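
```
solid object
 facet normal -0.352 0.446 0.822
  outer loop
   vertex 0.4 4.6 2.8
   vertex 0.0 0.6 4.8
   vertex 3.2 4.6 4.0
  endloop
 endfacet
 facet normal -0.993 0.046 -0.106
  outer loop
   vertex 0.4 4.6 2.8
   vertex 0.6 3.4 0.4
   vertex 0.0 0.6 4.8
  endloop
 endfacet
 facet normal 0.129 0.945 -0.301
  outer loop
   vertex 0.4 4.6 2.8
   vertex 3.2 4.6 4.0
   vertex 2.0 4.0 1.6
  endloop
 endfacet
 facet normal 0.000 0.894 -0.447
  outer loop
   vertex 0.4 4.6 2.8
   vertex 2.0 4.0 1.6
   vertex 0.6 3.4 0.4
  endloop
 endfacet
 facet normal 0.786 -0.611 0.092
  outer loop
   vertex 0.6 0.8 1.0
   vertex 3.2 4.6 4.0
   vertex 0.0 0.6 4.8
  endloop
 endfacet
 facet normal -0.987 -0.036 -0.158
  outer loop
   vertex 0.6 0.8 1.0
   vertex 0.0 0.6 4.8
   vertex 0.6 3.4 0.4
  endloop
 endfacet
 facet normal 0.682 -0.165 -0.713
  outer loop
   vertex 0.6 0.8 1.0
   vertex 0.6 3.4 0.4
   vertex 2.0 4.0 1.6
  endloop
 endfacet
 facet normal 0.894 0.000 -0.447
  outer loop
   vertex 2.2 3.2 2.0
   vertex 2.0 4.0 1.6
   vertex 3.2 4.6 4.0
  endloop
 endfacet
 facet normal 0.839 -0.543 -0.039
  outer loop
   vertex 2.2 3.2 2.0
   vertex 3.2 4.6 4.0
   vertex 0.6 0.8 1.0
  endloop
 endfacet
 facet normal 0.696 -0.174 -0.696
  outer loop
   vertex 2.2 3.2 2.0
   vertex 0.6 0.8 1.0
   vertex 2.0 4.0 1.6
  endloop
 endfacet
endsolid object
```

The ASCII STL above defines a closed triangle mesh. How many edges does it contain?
15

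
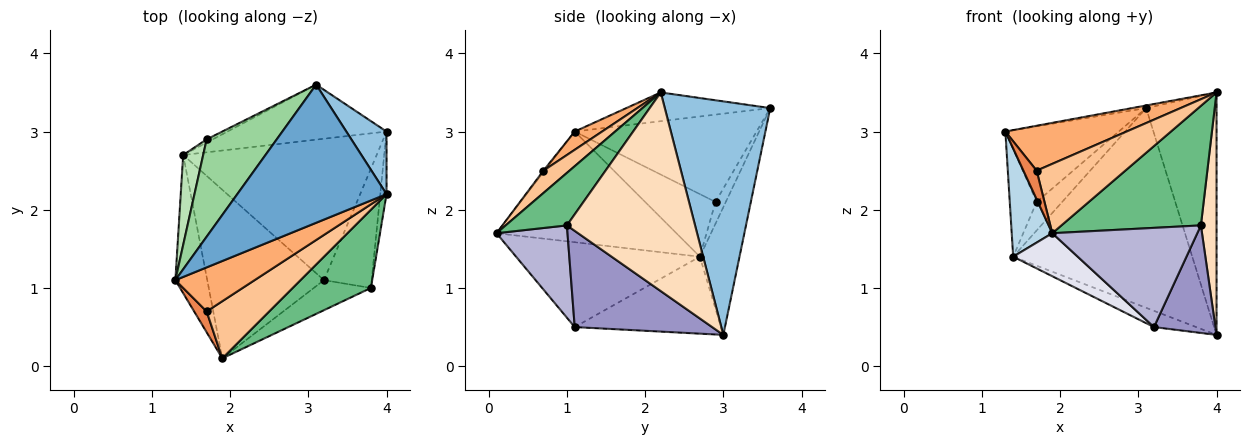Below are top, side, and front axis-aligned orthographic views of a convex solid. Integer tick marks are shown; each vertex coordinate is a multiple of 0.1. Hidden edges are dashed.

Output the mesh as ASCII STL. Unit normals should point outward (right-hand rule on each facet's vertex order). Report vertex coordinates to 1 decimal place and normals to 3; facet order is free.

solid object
 facet normal -0.189 0.019 0.982
  outer loop
   vertex 3.1 3.6 3.3
   vertex 1.3 1.1 3.0
   vertex 4.0 2.2 3.5
  endloop
 endfacet
 facet normal 0.823 0.550 0.142
  outer loop
   vertex 3.1 3.6 3.3
   vertex 4.0 2.2 3.5
   vertex 4.0 3.0 0.4
  endloop
 endfacet
 facet normal -0.939 -0.212 -0.271
  outer loop
   vertex 1.4 2.7 1.4
   vertex 1.9 0.1 1.7
   vertex 1.3 1.1 3.0
  endloop
 endfacet
 facet normal -0.209 0.943 -0.260
  outer loop
   vertex 1.4 2.7 1.4
   vertex 3.1 3.6 3.3
   vertex 4.0 3.0 0.4
  endloop
 endfacet
 facet normal -0.073 -0.807 0.587
  outer loop
   vertex 1.7 0.7 2.5
   vertex 1.3 1.1 3.0
   vertex 1.9 0.1 1.7
  endloop
 endfacet
 facet normal 0.159 -0.705 0.691
  outer loop
   vertex 1.7 0.7 2.5
   vertex 4.0 2.2 3.5
   vertex 1.3 1.1 3.0
  endloop
 endfacet
 facet normal 0.221 -0.753 0.620
  outer loop
   vertex 1.7 0.7 2.5
   vertex 1.9 0.1 1.7
   vertex 4.0 2.2 3.5
  endloop
 endfacet
 facet normal 0.992 -0.121 -0.031
  outer loop
   vertex 3.8 1.0 1.8
   vertex 4.0 3.0 0.4
   vertex 4.0 2.2 3.5
  endloop
 endfacet
 facet normal 0.345 -0.785 0.514
  outer loop
   vertex 3.8 1.0 1.8
   vertex 4.0 2.2 3.5
   vertex 1.9 0.1 1.7
  endloop
 endfacet
 facet normal -0.701 0.437 0.563
  outer loop
   vertex 1.7 2.9 2.1
   vertex 1.3 1.1 3.0
   vertex 3.1 3.6 3.3
  endloop
 endfacet
 facet normal -0.895 0.342 0.286
  outer loop
   vertex 1.7 2.9 2.1
   vertex 1.4 2.7 1.4
   vertex 1.3 1.1 3.0
  endloop
 endfacet
 facet normal -0.372 0.922 -0.104
  outer loop
   vertex 1.7 2.9 2.1
   vertex 3.1 3.6 3.3
   vertex 1.4 2.7 1.4
  endloop
 endfacet
 facet normal 0.832 -0.372 -0.412
  outer loop
   vertex 3.2 1.1 0.5
   vertex 4.0 3.0 0.4
   vertex 3.8 1.0 1.8
  endloop
 endfacet
 facet normal 0.424 -0.867 -0.263
  outer loop
   vertex 3.2 1.1 0.5
   vertex 3.8 1.0 1.8
   vertex 1.9 0.1 1.7
  endloop
 endfacet
 facet normal -0.368 0.106 -0.924
  outer loop
   vertex 3.2 1.1 0.5
   vertex 1.4 2.7 1.4
   vertex 4.0 3.0 0.4
  endloop
 endfacet
 facet normal -0.576 -0.202 -0.792
  outer loop
   vertex 3.2 1.1 0.5
   vertex 1.9 0.1 1.7
   vertex 1.4 2.7 1.4
  endloop
 endfacet
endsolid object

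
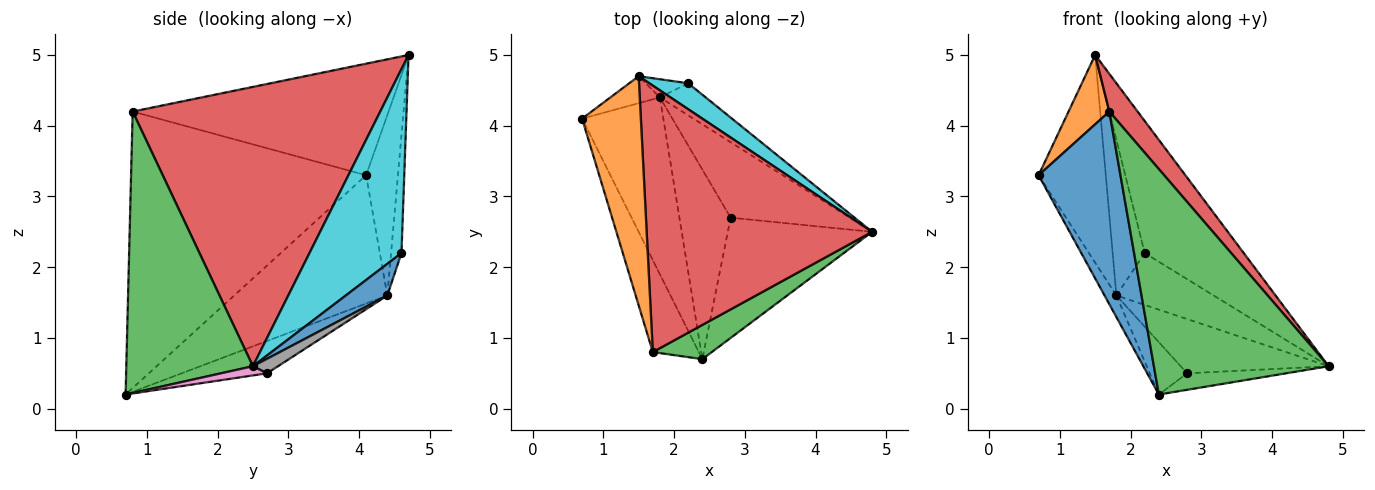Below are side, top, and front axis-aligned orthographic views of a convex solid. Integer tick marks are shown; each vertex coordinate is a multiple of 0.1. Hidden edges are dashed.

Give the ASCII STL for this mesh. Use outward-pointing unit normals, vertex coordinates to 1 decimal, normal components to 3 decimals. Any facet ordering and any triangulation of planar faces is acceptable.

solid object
 facet normal -0.933 -0.325 -0.155
  outer loop
   vertex 1.7 0.8 4.2
   vertex 0.7 4.1 3.3
   vertex 2.4 0.7 0.2
  endloop
 endfacet
 facet normal -0.876 -0.140 0.462
  outer loop
   vertex 1.7 0.8 4.2
   vertex 1.5 4.7 5.0
   vertex 0.7 4.1 3.3
  endloop
 endfacet
 facet normal 0.582 -0.804 0.122
  outer loop
   vertex 1.7 0.8 4.2
   vertex 2.4 0.7 0.2
   vertex 4.8 2.5 0.6
  endloop
 endfacet
 facet normal 0.775 -0.089 0.626
  outer loop
   vertex 1.7 0.8 4.2
   vertex 4.8 2.5 0.6
   vertex 1.5 4.7 5.0
  endloop
 endfacet
 facet normal -0.843 0.065 -0.534
  outer loop
   vertex 1.8 4.4 1.6
   vertex 2.4 0.7 0.2
   vertex 0.7 4.1 3.3
  endloop
 endfacet
 facet normal -0.425 0.898 -0.117
  outer loop
   vertex 1.8 4.4 1.6
   vertex 0.7 4.1 3.3
   vertex 1.5 4.7 5.0
  endloop
 endfacet
 facet normal 0.063 0.136 -0.989
  outer loop
   vertex 2.8 2.7 0.5
   vertex 4.8 2.5 0.6
   vertex 2.4 0.7 0.2
  endloop
 endfacet
 facet normal 0.098 0.581 -0.808
  outer loop
   vertex 2.8 2.7 0.5
   vertex 1.8 4.4 1.6
   vertex 4.8 2.5 0.6
  endloop
 endfacet
 facet normal -0.519 0.227 -0.824
  outer loop
   vertex 2.8 2.7 0.5
   vertex 2.4 0.7 0.2
   vertex 1.8 4.4 1.6
  endloop
 endfacet
 facet normal 0.674 0.725 0.142
  outer loop
   vertex 2.2 4.6 2.2
   vertex 1.5 4.7 5.0
   vertex 4.8 2.5 0.6
  endloop
 endfacet
 facet normal 0.342 0.799 -0.494
  outer loop
   vertex 2.2 4.6 2.2
   vertex 4.8 2.5 0.6
   vertex 1.8 4.4 1.6
  endloop
 endfacet
 facet normal -0.307 0.945 -0.110
  outer loop
   vertex 2.2 4.6 2.2
   vertex 1.8 4.4 1.6
   vertex 1.5 4.7 5.0
  endloop
 endfacet
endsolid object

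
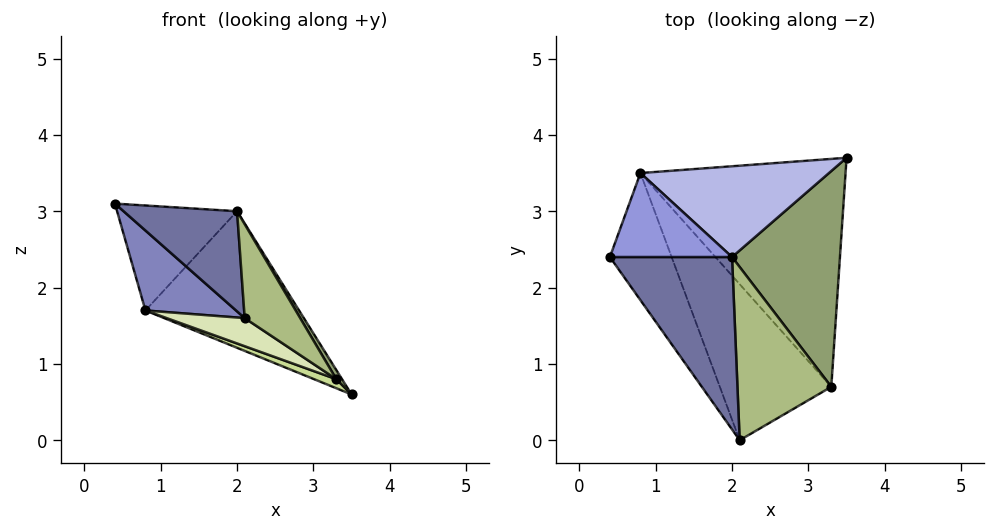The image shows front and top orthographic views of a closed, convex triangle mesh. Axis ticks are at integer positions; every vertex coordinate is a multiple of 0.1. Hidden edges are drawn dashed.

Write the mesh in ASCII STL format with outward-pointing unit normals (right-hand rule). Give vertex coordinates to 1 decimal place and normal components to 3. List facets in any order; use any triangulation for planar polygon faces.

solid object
 facet normal 0.054 -0.501 0.863
  outer loop
   vertex 2.0 2.4 3.0
   vertex 0.4 2.4 3.1
   vertex 2.1 0.0 1.6
  endloop
 endfacet
 facet normal -0.832 -0.296 -0.470
  outer loop
   vertex 0.8 3.5 1.7
   vertex 2.1 0.0 1.6
   vertex 0.4 2.4 3.1
  endloop
 endfacet
 facet normal 0.039 0.780 0.624
  outer loop
   vertex 0.8 3.5 1.7
   vertex 0.4 2.4 3.1
   vertex 2.0 2.4 3.0
  endloop
 endfacet
 facet normal 0.162 0.822 0.546
  outer loop
   vertex 0.8 3.5 1.7
   vertex 2.0 2.4 3.0
   vertex 3.5 3.7 0.6
  endloop
 endfacet
 facet normal 0.853 -0.022 0.521
  outer loop
   vertex 3.3 0.7 0.8
   vertex 3.5 3.7 0.6
   vertex 2.0 2.4 3.0
  endloop
 endfacet
 facet normal 0.654 -0.361 0.665
  outer loop
   vertex 3.3 0.7 0.8
   vertex 2.0 2.4 3.0
   vertex 2.1 0.0 1.6
  endloop
 endfacet
 facet normal -0.375 -0.037 -0.926
  outer loop
   vertex 3.3 0.7 0.8
   vertex 0.8 3.5 1.7
   vertex 3.5 3.7 0.6
  endloop
 endfacet
 facet normal -0.484 -0.155 -0.861
  outer loop
   vertex 3.3 0.7 0.8
   vertex 2.1 0.0 1.6
   vertex 0.8 3.5 1.7
  endloop
 endfacet
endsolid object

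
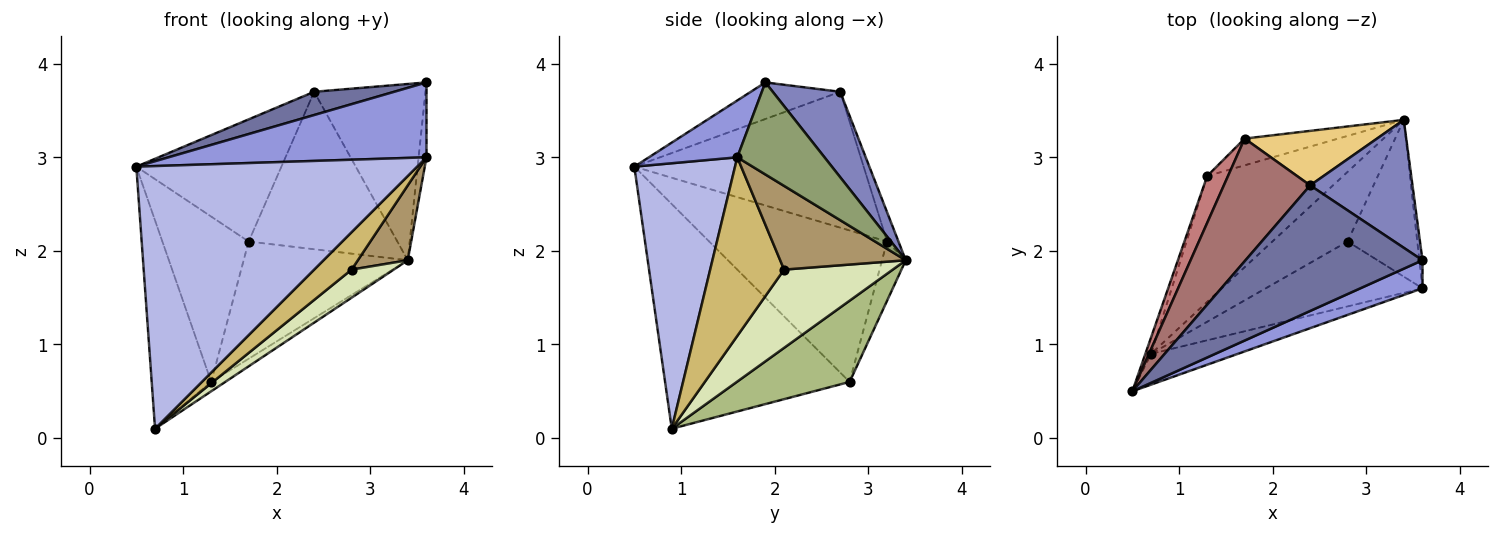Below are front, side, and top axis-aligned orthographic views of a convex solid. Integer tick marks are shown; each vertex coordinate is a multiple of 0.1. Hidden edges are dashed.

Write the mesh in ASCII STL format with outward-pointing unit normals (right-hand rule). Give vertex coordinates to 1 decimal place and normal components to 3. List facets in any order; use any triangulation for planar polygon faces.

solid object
 facet normal -0.199 -0.178 0.964
  outer loop
   vertex 2.4 2.7 3.7
   vertex 0.5 0.5 2.9
   vertex 3.6 1.9 3.8
  endloop
 endfacet
 facet normal 0.440 0.727 0.527
  outer loop
   vertex 2.4 2.7 3.7
   vertex 3.6 1.9 3.8
   vertex 3.4 3.4 1.9
  endloop
 endfacet
 facet normal 0.306 -0.892 0.334
  outer loop
   vertex 3.6 1.6 3.0
   vertex 3.6 1.9 3.8
   vertex 0.5 0.5 2.9
  endloop
 endfacet
 facet normal 0.336 -0.936 -0.110
  outer loop
   vertex 3.6 1.6 3.0
   vertex 0.5 0.5 2.9
   vertex 0.7 0.9 0.1
  endloop
 endfacet
 facet normal 0.995 0.090 -0.034
  outer loop
   vertex 3.6 1.6 3.0
   vertex 3.4 3.4 1.9
   vertex 3.6 1.9 3.8
  endloop
 endfacet
 facet normal 0.512 0.064 -0.857
  outer loop
   vertex 1.3 2.8 0.6
   vertex 3.4 3.4 1.9
   vertex 0.7 0.9 0.1
  endloop
 endfacet
 facet normal -0.951 0.307 -0.024
  outer loop
   vertex 1.3 2.8 0.6
   vertex 0.7 0.9 0.1
   vertex 0.5 0.5 2.9
  endloop
 endfacet
 facet normal 0.694 -0.269 -0.668
  outer loop
   vertex 2.8 2.1 1.8
   vertex 0.7 0.9 0.1
   vertex 3.4 3.4 1.9
  endloop
 endfacet
 facet normal 0.735 -0.292 -0.612
  outer loop
   vertex 2.8 2.1 1.8
   vertex 3.4 3.4 1.9
   vertex 3.6 1.6 3.0
  endloop
 endfacet
 facet normal 0.702 -0.356 -0.617
  outer loop
   vertex 2.8 2.1 1.8
   vertex 3.6 1.6 3.0
   vertex 0.7 0.9 0.1
  endloop
 endfacet
 facet normal -0.072 0.942 0.326
  outer loop
   vertex 1.7 3.2 2.1
   vertex 2.4 2.7 3.7
   vertex 3.4 3.4 1.9
  endloop
 endfacet
 facet normal -0.139 0.965 -0.220
  outer loop
   vertex 1.7 3.2 2.1
   vertex 3.4 3.4 1.9
   vertex 1.3 2.8 0.6
  endloop
 endfacet
 facet normal -0.745 0.471 0.473
  outer loop
   vertex 1.7 3.2 2.1
   vertex 0.5 0.5 2.9
   vertex 2.4 2.7 3.7
  endloop
 endfacet
 facet normal -0.893 0.433 0.123
  outer loop
   vertex 1.7 3.2 2.1
   vertex 1.3 2.8 0.6
   vertex 0.5 0.5 2.9
  endloop
 endfacet
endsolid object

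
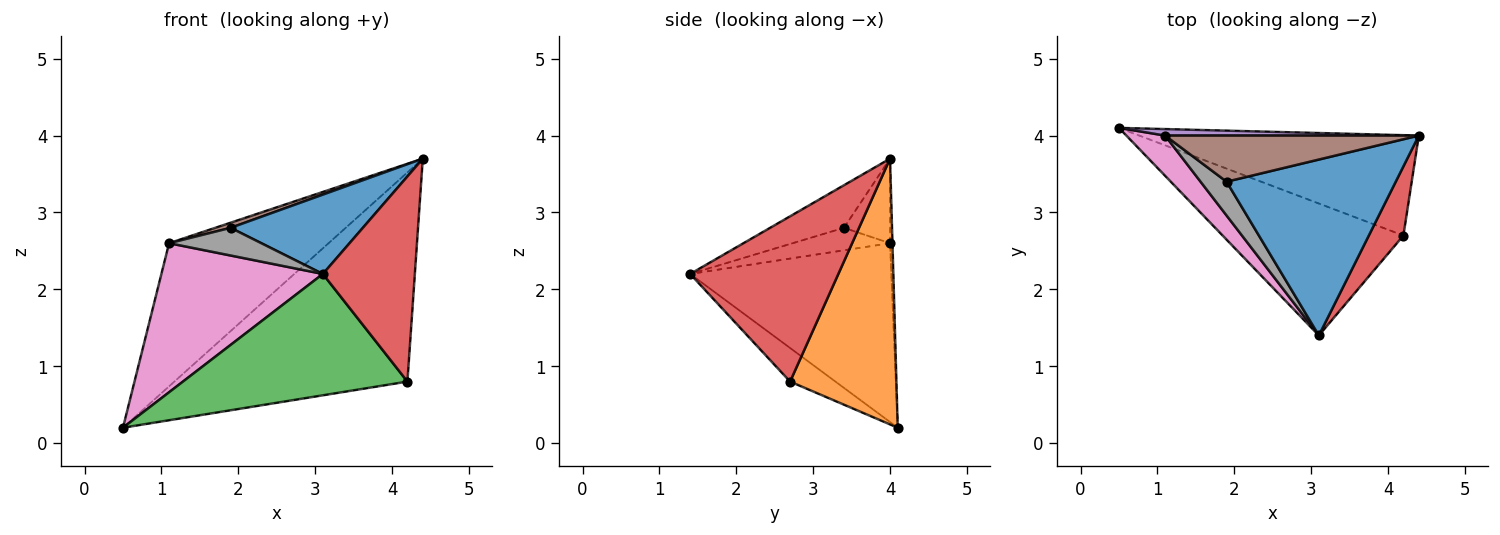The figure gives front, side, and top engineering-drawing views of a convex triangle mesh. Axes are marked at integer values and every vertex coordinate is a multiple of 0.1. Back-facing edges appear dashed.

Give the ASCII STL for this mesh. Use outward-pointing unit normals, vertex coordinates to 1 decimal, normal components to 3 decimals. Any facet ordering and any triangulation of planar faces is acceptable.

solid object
 facet normal -0.224 -0.401 0.888
  outer loop
   vertex 1.9 3.4 2.8
   vertex 3.1 1.4 2.2
   vertex 4.4 4.0 3.7
  endloop
 endfacet
 facet normal 0.380 0.834 -0.400
  outer loop
   vertex 4.2 2.7 0.8
   vertex 0.5 4.1 0.2
   vertex 4.4 4.0 3.7
  endloop
 endfacet
 facet normal -0.136 -0.671 -0.729
  outer loop
   vertex 4.2 2.7 0.8
   vertex 3.1 1.4 2.2
   vertex 0.5 4.1 0.2
  endloop
 endfacet
 facet normal 0.836 -0.519 0.175
  outer loop
   vertex 4.2 2.7 0.8
   vertex 4.4 4.0 3.7
   vertex 3.1 1.4 2.2
  endloop
 endfacet
 facet normal -0.015 0.999 0.045
  outer loop
   vertex 1.1 4.0 2.6
   vertex 4.4 4.0 3.7
   vertex 0.5 4.1 0.2
  endloop
 endfacet
 facet normal -0.314 -0.105 0.943
  outer loop
   vertex 1.1 4.0 2.6
   vertex 1.9 3.4 2.8
   vertex 4.4 4.0 3.7
  endloop
 endfacet
 facet normal -0.769 -0.617 0.167
  outer loop
   vertex 1.1 4.0 2.6
   vertex 0.5 4.1 0.2
   vertex 3.1 1.4 2.2
  endloop
 endfacet
 facet normal -0.556 -0.526 0.643
  outer loop
   vertex 1.1 4.0 2.6
   vertex 3.1 1.4 2.2
   vertex 1.9 3.4 2.8
  endloop
 endfacet
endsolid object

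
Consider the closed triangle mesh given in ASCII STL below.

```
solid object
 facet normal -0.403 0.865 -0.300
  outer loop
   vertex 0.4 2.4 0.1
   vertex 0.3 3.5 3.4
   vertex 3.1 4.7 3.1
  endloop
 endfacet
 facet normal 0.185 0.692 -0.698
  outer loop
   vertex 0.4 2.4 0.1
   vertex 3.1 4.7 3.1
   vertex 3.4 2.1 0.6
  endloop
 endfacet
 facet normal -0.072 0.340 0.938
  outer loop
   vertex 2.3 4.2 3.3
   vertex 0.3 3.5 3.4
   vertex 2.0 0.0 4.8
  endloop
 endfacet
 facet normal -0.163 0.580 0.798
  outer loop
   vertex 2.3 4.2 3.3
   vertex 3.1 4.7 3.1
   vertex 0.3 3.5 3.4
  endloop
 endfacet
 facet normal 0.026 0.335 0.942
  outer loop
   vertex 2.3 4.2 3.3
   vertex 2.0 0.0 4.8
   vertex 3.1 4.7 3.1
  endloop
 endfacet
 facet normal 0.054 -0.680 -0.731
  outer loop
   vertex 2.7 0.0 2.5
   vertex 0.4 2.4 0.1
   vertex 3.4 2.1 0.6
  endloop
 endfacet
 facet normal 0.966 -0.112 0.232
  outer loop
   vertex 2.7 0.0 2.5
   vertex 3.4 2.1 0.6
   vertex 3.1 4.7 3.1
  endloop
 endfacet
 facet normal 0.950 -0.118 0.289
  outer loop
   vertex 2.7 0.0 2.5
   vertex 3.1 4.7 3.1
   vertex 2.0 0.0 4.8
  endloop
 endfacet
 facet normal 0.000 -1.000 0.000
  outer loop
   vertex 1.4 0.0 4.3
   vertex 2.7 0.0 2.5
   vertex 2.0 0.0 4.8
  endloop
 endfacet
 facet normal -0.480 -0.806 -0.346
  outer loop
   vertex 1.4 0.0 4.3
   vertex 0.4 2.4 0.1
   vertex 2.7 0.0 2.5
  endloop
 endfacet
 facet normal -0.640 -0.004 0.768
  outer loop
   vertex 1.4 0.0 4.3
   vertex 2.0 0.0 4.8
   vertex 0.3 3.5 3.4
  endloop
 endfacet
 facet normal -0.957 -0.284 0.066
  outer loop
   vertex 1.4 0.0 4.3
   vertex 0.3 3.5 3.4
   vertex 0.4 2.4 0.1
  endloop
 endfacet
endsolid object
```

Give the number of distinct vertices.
8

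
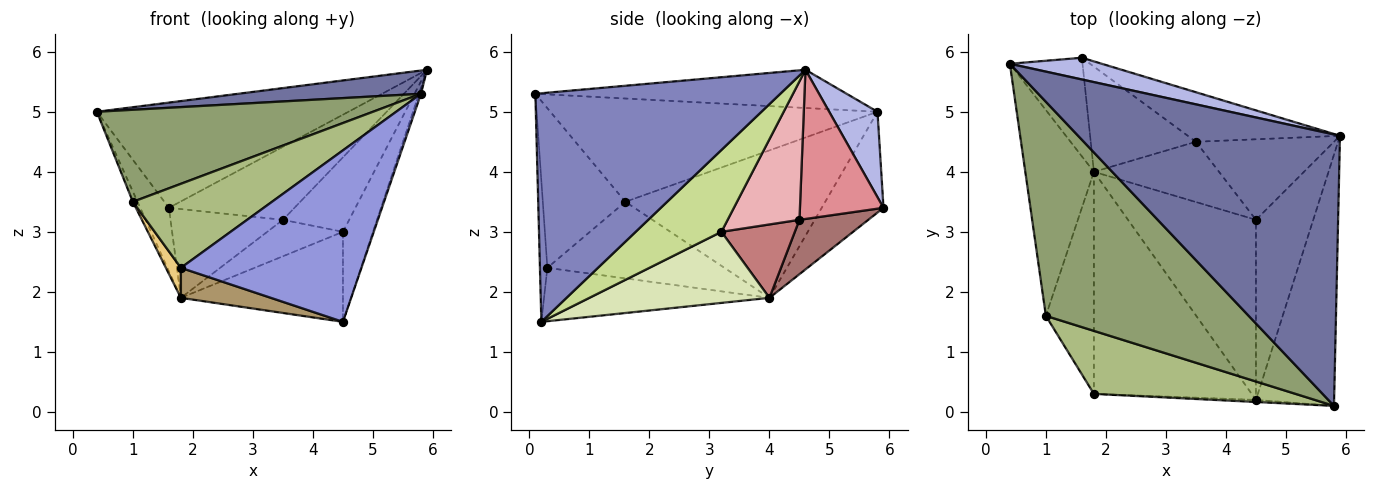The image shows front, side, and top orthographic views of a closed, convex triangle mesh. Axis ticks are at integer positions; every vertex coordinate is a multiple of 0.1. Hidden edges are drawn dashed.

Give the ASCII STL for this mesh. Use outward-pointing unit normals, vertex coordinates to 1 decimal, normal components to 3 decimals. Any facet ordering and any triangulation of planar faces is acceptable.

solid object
 facet normal -0.144 -0.084 0.986
  outer loop
   vertex 5.8 0.1 5.3
   vertex 5.9 4.6 5.7
   vertex 0.4 5.8 5.0
  endloop
 endfacet
 facet normal 0.946 0.008 -0.323
  outer loop
   vertex 5.8 0.1 5.3
   vertex 4.5 0.2 1.5
   vertex 5.9 4.6 5.7
  endloop
 endfacet
 facet normal -0.041 -0.999 -0.012
  outer loop
   vertex 1.8 0.3 2.4
   vertex 4.5 0.2 1.5
   vertex 5.8 0.1 5.3
  endloop
 endfacet
 facet normal 0.185 0.962 0.199
  outer loop
   vertex 1.6 5.9 3.4
   vertex 0.4 5.8 5.0
   vertex 5.9 4.6 5.7
  endloop
 endfacet
 facet normal -0.424 -0.358 0.832
  outer loop
   vertex 1.0 1.6 3.5
   vertex 5.8 0.1 5.3
   vertex 0.4 5.8 5.0
  endloop
 endfacet
 facet normal -0.429 -0.723 0.542
  outer loop
   vertex 1.0 1.6 3.5
   vertex 1.8 0.3 2.4
   vertex 5.8 0.1 5.3
  endloop
 endfacet
 facet normal 0.787 0.276 -0.551
  outer loop
   vertex 4.5 3.2 3.0
   vertex 5.9 4.6 5.7
   vertex 4.5 0.2 1.5
  endloop
 endfacet
 facet normal 0.445 0.400 -0.801
  outer loop
   vertex 1.8 4.0 1.9
   vertex 4.5 3.2 3.0
   vertex 4.5 0.2 1.5
  endloop
 endfacet
 facet normal -0.318 -0.127 -0.940
  outer loop
   vertex 1.8 4.0 1.9
   vertex 4.5 0.2 1.5
   vertex 1.8 0.3 2.4
  endloop
 endfacet
 facet normal -0.759 0.352 -0.547
  outer loop
   vertex 1.8 4.0 1.9
   vertex 0.4 5.8 5.0
   vertex 1.6 5.9 3.4
  endloop
 endfacet
 facet normal -0.845 -0.072 -0.530
  outer loop
   vertex 1.8 4.0 1.9
   vertex 1.8 0.3 2.4
   vertex 1.0 1.6 3.5
  endloop
 endfacet
 facet normal -0.907 0.021 -0.422
  outer loop
   vertex 1.8 4.0 1.9
   vertex 1.0 1.6 3.5
   vertex 0.4 5.8 5.0
  endloop
 endfacet
 facet normal 0.367 0.600 -0.711
  outer loop
   vertex 3.5 4.5 3.2
   vertex 1.8 4.0 1.9
   vertex 1.6 5.9 3.4
  endloop
 endfacet
 facet normal 0.449 0.463 -0.765
  outer loop
   vertex 3.5 4.5 3.2
   vertex 4.5 3.2 3.0
   vertex 1.8 4.0 1.9
  endloop
 endfacet
 facet normal 0.482 0.725 -0.492
  outer loop
   vertex 3.5 4.5 3.2
   vertex 1.6 5.9 3.4
   vertex 5.9 4.6 5.7
  endloop
 endfacet
 facet normal 0.593 0.547 -0.591
  outer loop
   vertex 3.5 4.5 3.2
   vertex 5.9 4.6 5.7
   vertex 4.5 3.2 3.0
  endloop
 endfacet
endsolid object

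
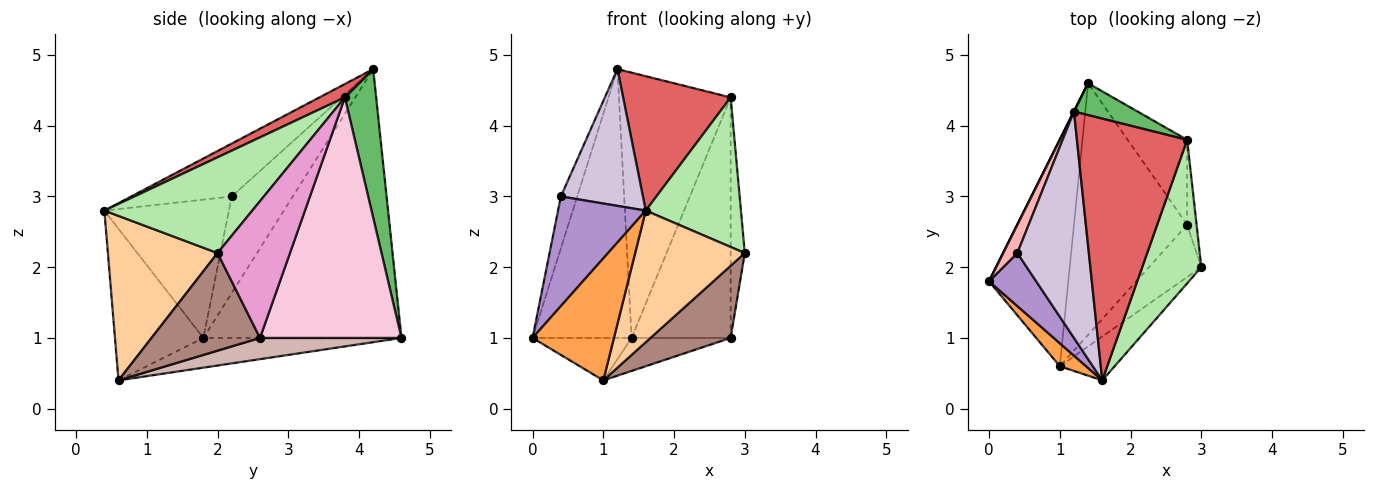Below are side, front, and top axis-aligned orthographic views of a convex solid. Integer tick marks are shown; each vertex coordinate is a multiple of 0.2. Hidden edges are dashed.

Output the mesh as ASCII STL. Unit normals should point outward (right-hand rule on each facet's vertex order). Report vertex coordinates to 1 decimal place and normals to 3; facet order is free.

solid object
 facet normal -0.894 0.447 0.000
  outer loop
   vertex 1.2 4.2 4.8
   vertex 1.4 4.6 1.0
   vertex 0.0 1.8 1.0
  endloop
 endfacet
 facet normal -0.346 0.173 -0.922
  outer loop
   vertex 1.0 0.6 0.4
   vertex 0.0 1.8 1.0
   vertex 1.4 4.6 1.0
  endloop
 endfacet
 facet normal -0.730 -0.672 0.127
  outer loop
   vertex 1.0 0.6 0.4
   vertex 1.6 0.4 2.8
   vertex 0.0 1.8 1.0
  endloop
 endfacet
 facet normal 0.688 -0.688 -0.229
  outer loop
   vertex 1.0 0.6 0.4
   vertex 3.0 2.0 2.2
   vertex 1.6 0.4 2.8
  endloop
 endfacet
 facet normal 0.268 0.957 0.115
  outer loop
   vertex 2.8 3.8 4.4
   vertex 1.4 4.6 1.0
   vertex 1.2 4.2 4.8
  endloop
 endfacet
 facet normal 0.746 -0.480 0.461
  outer loop
   vertex 2.8 3.8 4.4
   vertex 1.6 0.4 2.8
   vertex 3.0 2.0 2.2
  endloop
 endfacet
 facet normal 0.108 -0.454 0.884
  outer loop
   vertex 2.8 3.8 4.4
   vertex 1.2 4.2 4.8
   vertex 1.6 0.4 2.8
  endloop
 endfacet
 facet normal -0.956 0.257 0.140
  outer loop
   vertex 0.4 2.2 3.0
   vertex 1.2 4.2 4.8
   vertex 0.0 1.8 1.0
  endloop
 endfacet
 facet normal -0.787 -0.555 0.268
  outer loop
   vertex 0.4 2.2 3.0
   vertex 0.0 1.8 1.0
   vertex 1.6 0.4 2.8
  endloop
 endfacet
 facet normal -0.535 -0.437 0.723
  outer loop
   vertex 0.4 2.2 3.0
   vertex 1.6 0.4 2.8
   vertex 1.2 4.2 4.8
  endloop
 endfacet
 facet normal 0.738 -0.546 -0.396
  outer loop
   vertex 2.8 2.6 1.0
   vertex 3.0 2.0 2.2
   vertex 1.0 0.6 0.4
  endloop
 endfacet
 facet normal 0.183 0.128 -0.975
  outer loop
   vertex 2.8 2.6 1.0
   vertex 1.0 0.6 0.4
   vertex 1.4 4.6 1.0
  endloop
 endfacet
 facet normal 0.979 0.191 -0.068
  outer loop
   vertex 2.8 2.6 1.0
   vertex 2.8 3.8 4.4
   vertex 3.0 2.0 2.2
  endloop
 endfacet
 facet normal 0.803 0.562 -0.198
  outer loop
   vertex 2.8 2.6 1.0
   vertex 1.4 4.6 1.0
   vertex 2.8 3.8 4.4
  endloop
 endfacet
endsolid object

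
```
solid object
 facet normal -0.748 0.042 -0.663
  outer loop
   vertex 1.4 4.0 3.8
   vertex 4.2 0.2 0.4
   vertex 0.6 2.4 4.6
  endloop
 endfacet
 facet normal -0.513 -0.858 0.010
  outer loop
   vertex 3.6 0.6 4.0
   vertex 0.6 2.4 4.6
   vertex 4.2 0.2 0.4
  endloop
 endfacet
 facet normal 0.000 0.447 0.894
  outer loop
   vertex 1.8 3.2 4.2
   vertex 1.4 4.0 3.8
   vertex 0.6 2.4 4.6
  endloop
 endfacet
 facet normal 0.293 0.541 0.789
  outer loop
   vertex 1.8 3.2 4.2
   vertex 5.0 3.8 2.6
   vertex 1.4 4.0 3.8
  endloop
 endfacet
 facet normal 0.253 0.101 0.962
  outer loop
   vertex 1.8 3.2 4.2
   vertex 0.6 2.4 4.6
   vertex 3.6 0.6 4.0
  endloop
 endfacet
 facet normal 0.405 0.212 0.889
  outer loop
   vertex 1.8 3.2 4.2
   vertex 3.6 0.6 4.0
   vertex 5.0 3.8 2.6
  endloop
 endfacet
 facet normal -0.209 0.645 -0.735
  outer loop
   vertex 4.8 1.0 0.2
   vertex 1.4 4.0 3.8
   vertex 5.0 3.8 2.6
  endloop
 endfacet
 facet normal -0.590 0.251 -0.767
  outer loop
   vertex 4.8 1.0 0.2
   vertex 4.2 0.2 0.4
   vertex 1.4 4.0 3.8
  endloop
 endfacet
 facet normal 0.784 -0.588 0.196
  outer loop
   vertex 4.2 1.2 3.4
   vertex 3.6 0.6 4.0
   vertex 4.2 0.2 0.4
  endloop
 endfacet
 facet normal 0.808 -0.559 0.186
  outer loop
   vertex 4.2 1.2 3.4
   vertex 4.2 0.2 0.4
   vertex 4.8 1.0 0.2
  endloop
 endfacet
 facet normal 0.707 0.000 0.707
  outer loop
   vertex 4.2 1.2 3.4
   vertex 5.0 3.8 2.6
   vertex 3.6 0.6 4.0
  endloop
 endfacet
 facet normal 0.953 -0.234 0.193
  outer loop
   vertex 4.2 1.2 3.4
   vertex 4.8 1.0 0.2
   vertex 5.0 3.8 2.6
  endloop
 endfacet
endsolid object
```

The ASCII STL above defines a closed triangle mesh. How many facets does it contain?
12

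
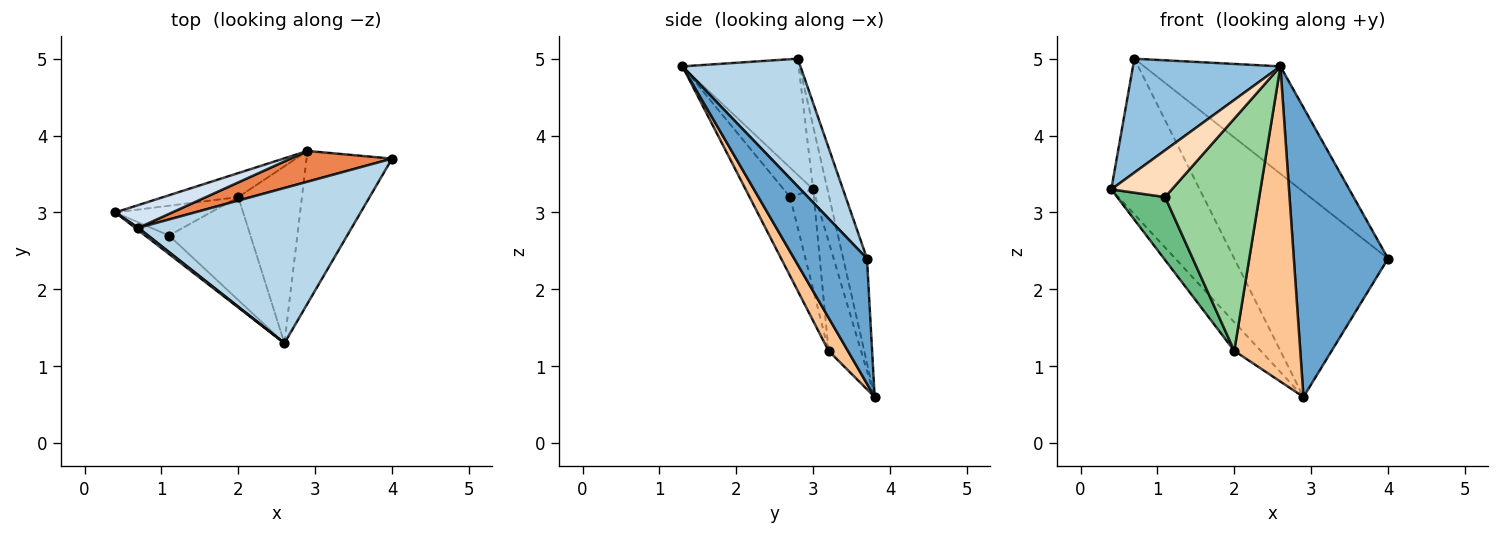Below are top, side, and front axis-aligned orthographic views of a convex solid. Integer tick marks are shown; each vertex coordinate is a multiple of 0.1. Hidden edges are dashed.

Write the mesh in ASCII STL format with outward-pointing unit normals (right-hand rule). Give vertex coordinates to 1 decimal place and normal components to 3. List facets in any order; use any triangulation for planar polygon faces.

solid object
 facet normal 0.564 -0.730 -0.385
  outer loop
   vertex 2.9 3.8 0.6
   vertex 4.0 3.7 2.4
   vertex 2.6 1.3 4.9
  endloop
 endfacet
 facet normal -0.619 -0.785 0.017
  outer loop
   vertex 0.7 2.8 5.0
   vertex 0.4 3.0 3.3
   vertex 2.6 1.3 4.9
  endloop
 endfacet
 facet normal 0.442 0.511 0.738
  outer loop
   vertex 0.7 2.8 5.0
   vertex 2.6 1.3 4.9
   vertex 4.0 3.7 2.4
  endloop
 endfacet
 facet normal -0.158 0.977 0.143
  outer loop
   vertex 0.7 2.8 5.0
   vertex 2.9 3.8 0.6
   vertex 0.4 3.0 3.3
  endloop
 endfacet
 facet normal -0.151 0.978 0.147
  outer loop
   vertex 0.7 2.8 5.0
   vertex 4.0 3.7 2.4
   vertex 2.9 3.8 0.6
  endloop
 endfacet
 facet normal -0.685 0.558 -0.468
  outer loop
   vertex 2.0 3.2 1.2
   vertex 0.4 3.0 3.3
   vertex 2.9 3.8 0.6
  endloop
 endfacet
 facet normal 0.247 -0.845 -0.474
  outer loop
   vertex 2.0 3.2 1.2
   vertex 2.9 3.8 0.6
   vertex 2.6 1.3 4.9
  endloop
 endfacet
 facet normal -0.411 -0.848 -0.335
  outer loop
   vertex 1.1 2.7 3.2
   vertex 2.6 1.3 4.9
   vertex 0.4 3.0 3.3
  endloop
 endfacet
 facet normal -0.409 -0.825 -0.390
  outer loop
   vertex 1.1 2.7 3.2
   vertex 0.4 3.0 3.3
   vertex 2.0 3.2 1.2
  endloop
 endfacet
 facet normal -0.366 -0.851 -0.377
  outer loop
   vertex 1.1 2.7 3.2
   vertex 2.0 3.2 1.2
   vertex 2.6 1.3 4.9
  endloop
 endfacet
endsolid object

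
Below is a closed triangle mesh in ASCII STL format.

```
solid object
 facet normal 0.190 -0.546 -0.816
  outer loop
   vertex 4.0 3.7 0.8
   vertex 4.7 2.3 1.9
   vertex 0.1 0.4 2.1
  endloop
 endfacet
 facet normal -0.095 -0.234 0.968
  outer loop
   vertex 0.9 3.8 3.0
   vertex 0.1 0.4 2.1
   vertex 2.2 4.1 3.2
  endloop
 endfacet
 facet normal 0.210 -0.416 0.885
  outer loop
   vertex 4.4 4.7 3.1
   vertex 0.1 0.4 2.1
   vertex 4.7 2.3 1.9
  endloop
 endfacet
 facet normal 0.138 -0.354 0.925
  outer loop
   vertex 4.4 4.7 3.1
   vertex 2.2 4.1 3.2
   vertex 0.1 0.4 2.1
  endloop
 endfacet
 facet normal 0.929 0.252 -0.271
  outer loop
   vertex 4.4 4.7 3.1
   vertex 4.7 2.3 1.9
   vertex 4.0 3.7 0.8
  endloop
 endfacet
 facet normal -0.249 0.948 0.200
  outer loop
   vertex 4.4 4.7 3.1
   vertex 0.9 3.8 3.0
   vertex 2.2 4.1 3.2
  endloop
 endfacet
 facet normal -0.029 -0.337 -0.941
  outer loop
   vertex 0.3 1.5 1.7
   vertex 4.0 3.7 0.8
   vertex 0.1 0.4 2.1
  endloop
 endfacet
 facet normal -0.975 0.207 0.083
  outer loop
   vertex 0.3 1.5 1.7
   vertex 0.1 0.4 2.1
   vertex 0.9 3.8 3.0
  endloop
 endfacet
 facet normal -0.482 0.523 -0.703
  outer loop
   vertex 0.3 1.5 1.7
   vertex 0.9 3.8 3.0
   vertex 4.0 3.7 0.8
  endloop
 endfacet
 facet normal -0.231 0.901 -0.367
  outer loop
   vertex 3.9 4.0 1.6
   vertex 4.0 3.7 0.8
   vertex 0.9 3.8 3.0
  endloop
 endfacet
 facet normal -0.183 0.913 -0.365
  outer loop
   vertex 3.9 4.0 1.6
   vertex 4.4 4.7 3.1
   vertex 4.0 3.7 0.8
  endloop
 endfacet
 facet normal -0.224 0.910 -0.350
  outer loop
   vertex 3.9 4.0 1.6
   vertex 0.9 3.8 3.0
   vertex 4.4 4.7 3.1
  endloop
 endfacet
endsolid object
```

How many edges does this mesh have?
18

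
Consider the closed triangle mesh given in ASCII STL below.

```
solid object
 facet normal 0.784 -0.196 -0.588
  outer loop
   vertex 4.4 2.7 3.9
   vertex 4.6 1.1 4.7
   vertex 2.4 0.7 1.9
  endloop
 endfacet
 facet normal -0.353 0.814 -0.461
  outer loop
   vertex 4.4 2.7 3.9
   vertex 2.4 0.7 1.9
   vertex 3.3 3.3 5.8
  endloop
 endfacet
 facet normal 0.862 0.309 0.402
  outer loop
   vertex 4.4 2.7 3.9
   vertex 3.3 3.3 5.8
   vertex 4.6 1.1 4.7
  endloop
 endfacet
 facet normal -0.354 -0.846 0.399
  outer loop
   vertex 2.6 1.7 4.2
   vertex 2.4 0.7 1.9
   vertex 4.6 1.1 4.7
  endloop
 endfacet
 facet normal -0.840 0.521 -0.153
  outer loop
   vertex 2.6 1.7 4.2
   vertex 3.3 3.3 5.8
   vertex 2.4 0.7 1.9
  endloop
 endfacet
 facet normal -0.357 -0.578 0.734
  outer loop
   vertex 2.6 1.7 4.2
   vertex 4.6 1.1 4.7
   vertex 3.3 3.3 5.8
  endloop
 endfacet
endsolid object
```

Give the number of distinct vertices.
5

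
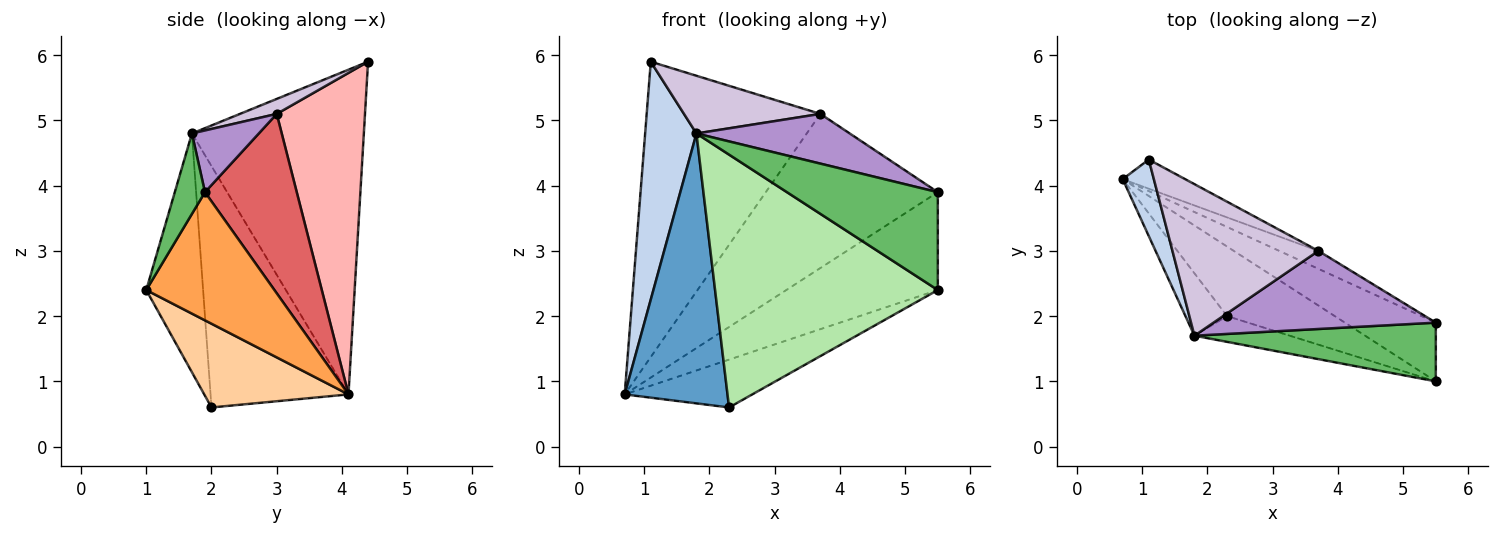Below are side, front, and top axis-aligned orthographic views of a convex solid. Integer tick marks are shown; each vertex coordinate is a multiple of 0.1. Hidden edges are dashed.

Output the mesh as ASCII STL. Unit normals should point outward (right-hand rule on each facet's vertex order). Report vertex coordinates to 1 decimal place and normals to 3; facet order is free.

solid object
 facet normal -0.794 -0.592 -0.137
  outer loop
   vertex 1.8 1.7 4.8
   vertex 0.7 4.1 0.8
   vertex 2.3 2.0 0.6
  endloop
 endfacet
 facet normal -0.954 -0.285 0.092
  outer loop
   vertex 1.8 1.7 4.8
   vertex 1.1 4.4 5.9
   vertex 0.7 4.1 0.8
  endloop
 endfacet
 facet normal 0.587 0.694 -0.416
  outer loop
   vertex 5.5 1.0 2.4
   vertex 0.7 4.1 0.8
   vertex 5.5 1.9 3.9
  endloop
 endfacet
 facet normal 0.539 0.477 -0.694
  outer loop
   vertex 5.5 1.0 2.4
   vertex 2.3 2.0 0.6
   vertex 0.7 4.1 0.8
  endloop
 endfacet
 facet normal 0.169 -0.845 0.507
  outer loop
   vertex 5.5 1.0 2.4
   vertex 5.5 1.9 3.9
   vertex 1.8 1.7 4.8
  endloop
 endfacet
 facet normal -0.246 -0.964 -0.098
  outer loop
   vertex 5.5 1.0 2.4
   vertex 1.8 1.7 4.8
   vertex 2.3 2.0 0.6
  endloop
 endfacet
 facet normal 0.468 0.878 -0.102
  outer loop
   vertex 3.7 3.0 5.1
   vertex 5.5 1.9 3.9
   vertex 0.7 4.1 0.8
  endloop
 endfacet
 facet normal 0.451 0.888 -0.088
  outer loop
   vertex 3.7 3.0 5.1
   vertex 0.7 4.1 0.8
   vertex 1.1 4.4 5.9
  endloop
 endfacet
 facet normal 0.228 -0.523 0.821
  outer loop
   vertex 3.7 3.0 5.1
   vertex 1.8 1.7 4.8
   vertex 5.5 1.9 3.9
  endloop
 endfacet
 facet normal 0.095 -0.354 0.930
  outer loop
   vertex 3.7 3.0 5.1
   vertex 1.1 4.4 5.9
   vertex 1.8 1.7 4.8
  endloop
 endfacet
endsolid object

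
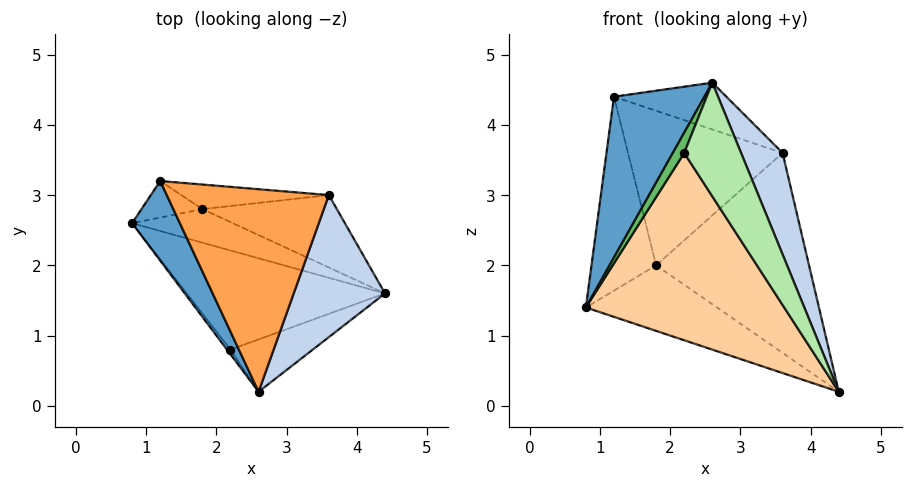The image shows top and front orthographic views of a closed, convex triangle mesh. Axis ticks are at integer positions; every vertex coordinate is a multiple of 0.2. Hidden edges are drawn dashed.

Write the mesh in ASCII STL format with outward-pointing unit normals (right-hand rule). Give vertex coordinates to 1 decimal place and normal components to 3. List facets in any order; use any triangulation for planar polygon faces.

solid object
 facet normal -0.893 -0.403 0.200
  outer loop
   vertex 1.2 3.2 4.4
   vertex 0.8 2.6 1.4
   vertex 2.6 0.2 4.6
  endloop
 endfacet
 facet normal 0.925 -0.220 0.308
  outer loop
   vertex 3.6 3.0 3.6
   vertex 2.6 0.2 4.6
   vertex 4.4 1.6 0.2
  endloop
 endfacet
 facet normal 0.325 0.213 0.921
  outer loop
   vertex 3.6 3.0 3.6
   vertex 1.2 3.2 4.4
   vertex 2.6 0.2 4.6
  endloop
 endfacet
 facet normal -0.373 -0.820 -0.434
  outer loop
   vertex 2.2 0.8 3.6
   vertex 0.8 2.6 1.4
   vertex 4.4 1.6 0.2
  endloop
 endfacet
 facet normal -0.669 -0.724 -0.167
  outer loop
   vertex 2.2 0.8 3.6
   vertex 2.6 0.2 4.6
   vertex 0.8 2.6 1.4
  endloop
 endfacet
 facet normal -0.302 -0.866 -0.399
  outer loop
   vertex 2.2 0.8 3.6
   vertex 4.4 1.6 0.2
   vertex 2.6 0.2 4.6
  endloop
 endfacet
 facet normal -0.085 0.979 -0.184
  outer loop
   vertex 1.8 2.8 2.0
   vertex 0.8 2.6 1.4
   vertex 1.2 3.2 4.4
  endloop
 endfacet
 facet normal 0.030 0.987 -0.157
  outer loop
   vertex 1.8 2.8 2.0
   vertex 1.2 3.2 4.4
   vertex 3.6 3.0 3.6
  endloop
 endfacet
 facet normal 0.095 0.886 -0.454
  outer loop
   vertex 1.8 2.8 2.0
   vertex 4.4 1.6 0.2
   vertex 0.8 2.6 1.4
  endloop
 endfacet
 facet normal 0.194 0.922 -0.334
  outer loop
   vertex 1.8 2.8 2.0
   vertex 3.6 3.0 3.6
   vertex 4.4 1.6 0.2
  endloop
 endfacet
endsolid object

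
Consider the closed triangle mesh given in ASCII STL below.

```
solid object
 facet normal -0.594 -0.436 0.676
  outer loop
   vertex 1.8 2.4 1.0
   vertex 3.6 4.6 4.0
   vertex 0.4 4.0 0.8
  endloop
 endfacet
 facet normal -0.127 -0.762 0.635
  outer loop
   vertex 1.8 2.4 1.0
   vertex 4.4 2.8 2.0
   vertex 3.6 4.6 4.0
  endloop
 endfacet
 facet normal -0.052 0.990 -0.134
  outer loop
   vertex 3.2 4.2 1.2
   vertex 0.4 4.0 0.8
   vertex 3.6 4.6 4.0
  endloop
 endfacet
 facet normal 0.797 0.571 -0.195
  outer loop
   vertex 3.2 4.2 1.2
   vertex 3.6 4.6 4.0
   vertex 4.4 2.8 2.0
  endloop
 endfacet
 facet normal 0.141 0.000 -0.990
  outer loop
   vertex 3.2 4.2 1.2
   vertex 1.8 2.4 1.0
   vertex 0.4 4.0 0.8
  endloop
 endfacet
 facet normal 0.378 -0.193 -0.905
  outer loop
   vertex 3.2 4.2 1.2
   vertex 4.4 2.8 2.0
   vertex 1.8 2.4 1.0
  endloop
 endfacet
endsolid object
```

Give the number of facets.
6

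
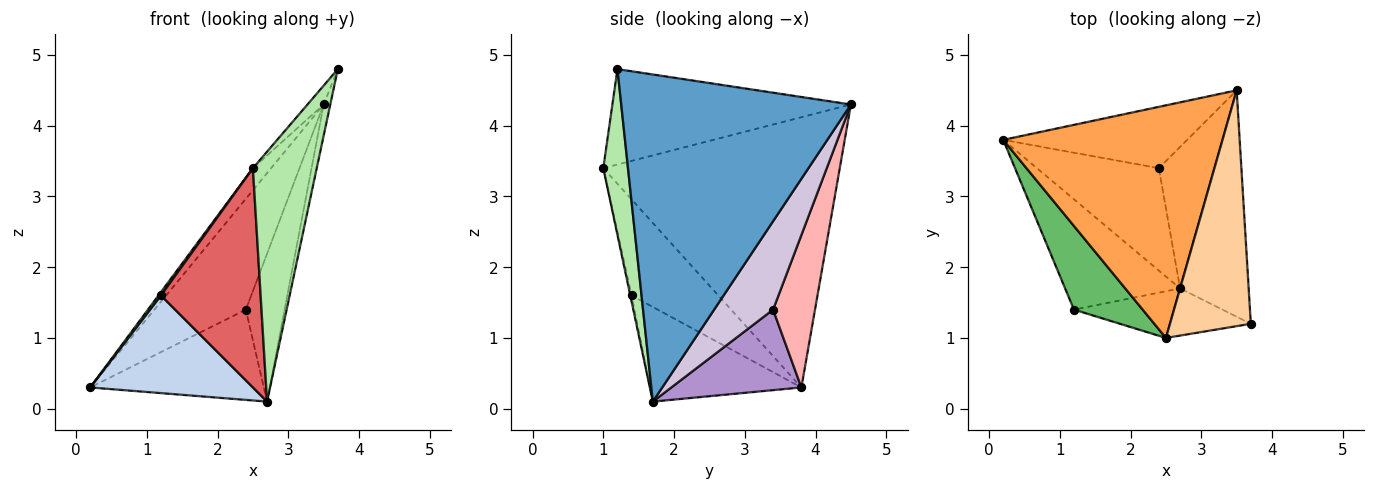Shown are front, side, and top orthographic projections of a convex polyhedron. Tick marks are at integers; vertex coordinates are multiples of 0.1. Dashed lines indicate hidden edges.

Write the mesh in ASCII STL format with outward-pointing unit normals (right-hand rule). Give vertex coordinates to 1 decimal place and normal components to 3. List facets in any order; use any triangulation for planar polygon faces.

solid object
 facet normal 0.978 0.028 -0.205
  outer loop
   vertex 2.7 1.7 0.1
   vertex 3.5 4.5 4.3
   vertex 3.7 1.2 4.8
  endloop
 endfacet
 facet normal -0.525 -0.564 -0.638
  outer loop
   vertex 1.2 1.4 1.6
   vertex 0.2 3.8 0.3
   vertex 2.7 1.7 0.1
  endloop
 endfacet
 facet normal -0.775 0.060 0.629
  outer loop
   vertex 2.5 1.0 3.4
   vertex 3.5 4.5 4.3
   vertex 0.2 3.8 0.3
  endloop
 endfacet
 facet normal -0.762 0.052 0.646
  outer loop
   vertex 2.5 1.0 3.4
   vertex 3.7 1.2 4.8
   vertex 3.5 4.5 4.3
  endloop
 endfacet
 facet normal -0.813 -0.024 0.582
  outer loop
   vertex 2.5 1.0 3.4
   vertex 0.2 3.8 0.3
   vertex 1.2 1.4 1.6
  endloop
 endfacet
 facet normal 0.355 -0.919 -0.173
  outer loop
   vertex 2.5 1.0 3.4
   vertex 2.7 1.7 0.1
   vertex 3.7 1.2 4.8
  endloop
 endfacet
 facet normal -0.013 -0.978 -0.208
  outer loop
   vertex 2.5 1.0 3.4
   vertex 1.2 1.4 1.6
   vertex 2.7 1.7 0.1
  endloop
 endfacet
 facet normal 0.372 0.812 -0.449
  outer loop
   vertex 2.4 3.4 1.4
   vertex 0.2 3.8 0.3
   vertex 3.5 4.5 4.3
  endloop
 endfacet
 facet normal 0.444 0.592 -0.672
  outer loop
   vertex 2.4 3.4 1.4
   vertex 2.7 1.7 0.1
   vertex 0.2 3.8 0.3
  endloop
 endfacet
 facet normal 0.740 0.486 -0.465
  outer loop
   vertex 2.4 3.4 1.4
   vertex 3.5 4.5 4.3
   vertex 2.7 1.7 0.1
  endloop
 endfacet
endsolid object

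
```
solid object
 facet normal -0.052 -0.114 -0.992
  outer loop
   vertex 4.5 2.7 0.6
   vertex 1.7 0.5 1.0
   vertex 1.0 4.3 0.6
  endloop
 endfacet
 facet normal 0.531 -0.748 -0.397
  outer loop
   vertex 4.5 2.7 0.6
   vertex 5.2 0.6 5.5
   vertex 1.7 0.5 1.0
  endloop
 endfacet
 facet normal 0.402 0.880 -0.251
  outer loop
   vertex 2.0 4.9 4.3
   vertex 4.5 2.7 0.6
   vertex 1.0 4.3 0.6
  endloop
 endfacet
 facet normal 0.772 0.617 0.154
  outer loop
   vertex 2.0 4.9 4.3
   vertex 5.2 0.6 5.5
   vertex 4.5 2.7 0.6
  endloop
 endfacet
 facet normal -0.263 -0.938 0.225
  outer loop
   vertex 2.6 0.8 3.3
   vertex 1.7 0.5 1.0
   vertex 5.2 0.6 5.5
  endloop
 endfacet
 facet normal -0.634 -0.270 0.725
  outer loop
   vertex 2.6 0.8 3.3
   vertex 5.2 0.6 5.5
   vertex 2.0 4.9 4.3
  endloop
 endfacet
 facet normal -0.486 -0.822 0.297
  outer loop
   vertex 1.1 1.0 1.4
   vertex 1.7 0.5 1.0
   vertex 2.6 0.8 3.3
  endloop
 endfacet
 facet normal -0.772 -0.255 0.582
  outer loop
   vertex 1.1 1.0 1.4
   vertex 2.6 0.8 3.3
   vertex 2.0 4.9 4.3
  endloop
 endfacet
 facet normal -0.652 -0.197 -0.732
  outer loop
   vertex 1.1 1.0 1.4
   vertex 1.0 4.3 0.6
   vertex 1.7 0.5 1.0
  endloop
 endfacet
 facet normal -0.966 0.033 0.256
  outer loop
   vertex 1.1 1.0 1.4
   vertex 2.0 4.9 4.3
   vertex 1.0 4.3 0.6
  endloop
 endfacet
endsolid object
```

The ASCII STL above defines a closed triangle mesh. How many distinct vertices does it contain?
7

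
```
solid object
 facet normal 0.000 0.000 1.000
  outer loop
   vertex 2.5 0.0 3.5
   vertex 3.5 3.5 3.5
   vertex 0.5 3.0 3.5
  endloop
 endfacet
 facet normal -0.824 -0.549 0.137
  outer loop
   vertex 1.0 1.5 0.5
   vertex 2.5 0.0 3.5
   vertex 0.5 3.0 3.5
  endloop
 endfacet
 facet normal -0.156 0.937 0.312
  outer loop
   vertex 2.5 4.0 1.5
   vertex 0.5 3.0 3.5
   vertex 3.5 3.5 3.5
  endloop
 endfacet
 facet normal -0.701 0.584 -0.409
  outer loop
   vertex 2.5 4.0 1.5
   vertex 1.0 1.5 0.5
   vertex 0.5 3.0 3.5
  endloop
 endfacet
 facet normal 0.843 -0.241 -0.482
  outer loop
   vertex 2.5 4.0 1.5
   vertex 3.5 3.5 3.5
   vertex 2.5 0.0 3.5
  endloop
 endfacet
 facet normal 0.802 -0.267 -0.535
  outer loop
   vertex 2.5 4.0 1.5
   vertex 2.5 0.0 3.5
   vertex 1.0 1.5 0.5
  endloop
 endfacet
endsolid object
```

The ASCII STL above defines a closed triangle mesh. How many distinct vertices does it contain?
5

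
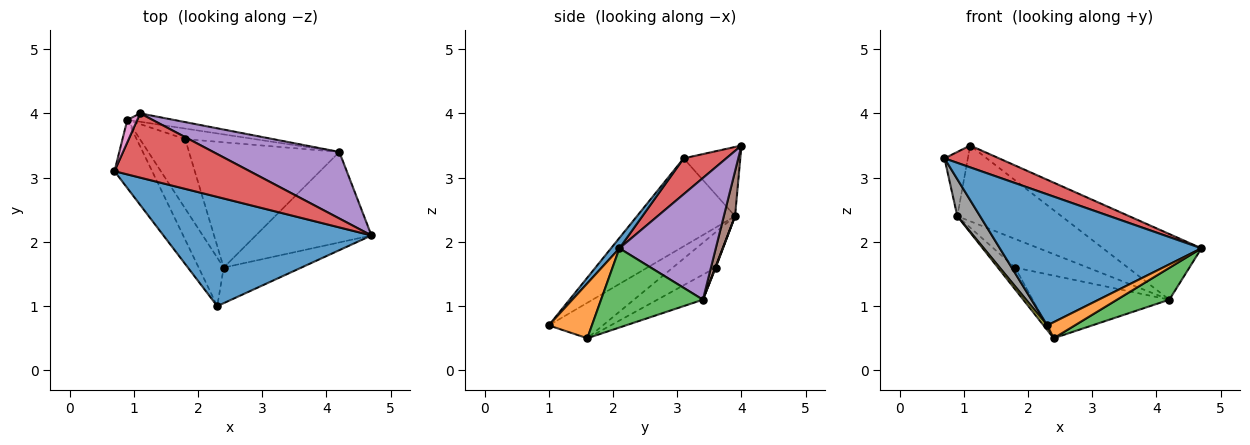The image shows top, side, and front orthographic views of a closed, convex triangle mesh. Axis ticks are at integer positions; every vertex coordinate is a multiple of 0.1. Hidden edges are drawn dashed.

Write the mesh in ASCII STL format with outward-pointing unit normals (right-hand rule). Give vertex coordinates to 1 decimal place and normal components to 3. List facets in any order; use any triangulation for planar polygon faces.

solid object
 facet normal 0.032 -0.768 0.640
  outer loop
   vertex 2.3 1.0 0.7
   vertex 4.7 2.1 1.9
   vertex 0.7 3.1 3.3
  endloop
 endfacet
 facet normal 0.542 -0.346 -0.766
  outer loop
   vertex 2.4 1.6 0.5
   vertex 4.7 2.1 1.9
   vertex 2.3 1.0 0.7
  endloop
 endfacet
 facet normal 0.543 -0.279 -0.792
  outer loop
   vertex 4.2 3.4 1.1
   vertex 4.7 2.1 1.9
   vertex 2.4 1.6 0.5
  endloop
 endfacet
 facet normal 0.243 -0.312 0.918
  outer loop
   vertex 1.1 4.0 3.5
   vertex 0.7 3.1 3.3
   vertex 4.7 2.1 1.9
  endloop
 endfacet
 facet normal 0.566 0.579 0.587
  outer loop
   vertex 1.1 4.0 3.5
   vertex 4.7 2.1 1.9
   vertex 4.2 3.4 1.1
  endloop
 endfacet
 facet normal 0.107 0.988 -0.109
  outer loop
   vertex 0.9 3.9 2.4
   vertex 1.1 4.0 3.5
   vertex 4.2 3.4 1.1
  endloop
 endfacet
 facet normal -0.916 0.378 0.132
  outer loop
   vertex 0.9 3.9 2.4
   vertex 0.7 3.1 3.3
   vertex 1.1 4.0 3.5
  endloop
 endfacet
 facet normal -0.899 -0.208 -0.385
  outer loop
   vertex 0.9 3.9 2.4
   vertex 2.3 1.0 0.7
   vertex 0.7 3.1 3.3
  endloop
 endfacet
 facet normal -0.816 -0.056 -0.576
  outer loop
   vertex 0.9 3.9 2.4
   vertex 2.4 1.6 0.5
   vertex 2.3 1.0 0.7
  endloop
 endfacet
 facet normal -0.147 0.442 -0.885
  outer loop
   vertex 1.8 3.6 1.6
   vertex 4.2 3.4 1.1
   vertex 2.4 1.6 0.5
  endloop
 endfacet
 facet normal -0.599 0.240 -0.764
  outer loop
   vertex 1.8 3.6 1.6
   vertex 2.4 1.6 0.5
   vertex 0.9 3.9 2.4
  endloop
 endfacet
 facet normal 0.006 0.939 -0.345
  outer loop
   vertex 1.8 3.6 1.6
   vertex 0.9 3.9 2.4
   vertex 4.2 3.4 1.1
  endloop
 endfacet
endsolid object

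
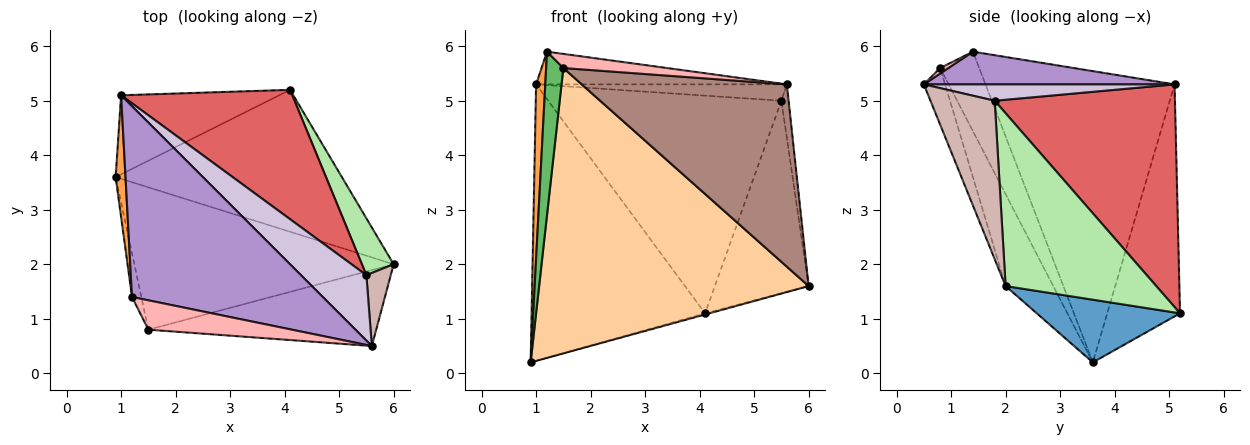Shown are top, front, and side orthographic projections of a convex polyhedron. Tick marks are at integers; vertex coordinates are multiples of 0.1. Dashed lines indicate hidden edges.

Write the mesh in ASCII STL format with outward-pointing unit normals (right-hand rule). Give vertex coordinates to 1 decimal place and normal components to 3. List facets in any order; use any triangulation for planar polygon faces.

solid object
 facet normal 0.267 0.008 -0.964
  outer loop
   vertex 4.1 5.2 1.1
   vertex 6.0 2.0 1.6
   vertex 0.9 3.6 0.2
  endloop
 endfacet
 facet normal -0.374 0.892 -0.255
  outer loop
   vertex 1.0 5.1 5.3
   vertex 4.1 5.2 1.1
   vertex 0.9 3.6 0.2
  endloop
 endfacet
 facet normal -0.998 -0.048 0.034
  outer loop
   vertex 1.0 5.1 5.3
   vertex 0.9 3.6 0.2
   vertex 1.2 1.4 5.9
  endloop
 endfacet
 facet normal -0.156 -0.884 -0.441
  outer loop
   vertex 1.5 0.8 5.6
   vertex 0.9 3.6 0.2
   vertex 6.0 2.0 1.6
  endloop
 endfacet
 facet normal -0.910 -0.401 -0.107
  outer loop
   vertex 1.5 0.8 5.6
   vertex 1.2 1.4 5.9
   vertex 0.9 3.6 0.2
  endloop
 endfacet
 facet normal 0.839 0.522 0.154
  outer loop
   vertex 5.5 1.8 5.0
   vertex 6.0 2.0 1.6
   vertex 4.1 5.2 1.1
  endloop
 endfacet
 facet normal 0.553 0.716 0.426
  outer loop
   vertex 5.5 1.8 5.0
   vertex 4.1 5.2 1.1
   vertex 1.0 5.1 5.3
  endloop
 endfacet
 facet normal 0.034 -0.433 0.901
  outer loop
   vertex 5.6 0.5 5.3
   vertex 1.2 1.4 5.9
   vertex 1.5 0.8 5.6
  endloop
 endfacet
 facet normal 0.167 0.167 0.972
  outer loop
   vertex 5.6 0.5 5.3
   vertex 1.0 5.1 5.3
   vertex 1.2 1.4 5.9
  endloop
 endfacet
 facet normal 0.236 0.236 0.943
  outer loop
   vertex 5.6 0.5 5.3
   vertex 5.5 1.8 5.0
   vertex 1.0 5.1 5.3
  endloop
 endfacet
 facet normal -0.095 -0.919 -0.383
  outer loop
   vertex 5.6 0.5 5.3
   vertex 1.5 0.8 5.6
   vertex 6.0 2.0 1.6
  endloop
 endfacet
 facet normal 0.982 0.110 0.151
  outer loop
   vertex 5.6 0.5 5.3
   vertex 6.0 2.0 1.6
   vertex 5.5 1.8 5.0
  endloop
 endfacet
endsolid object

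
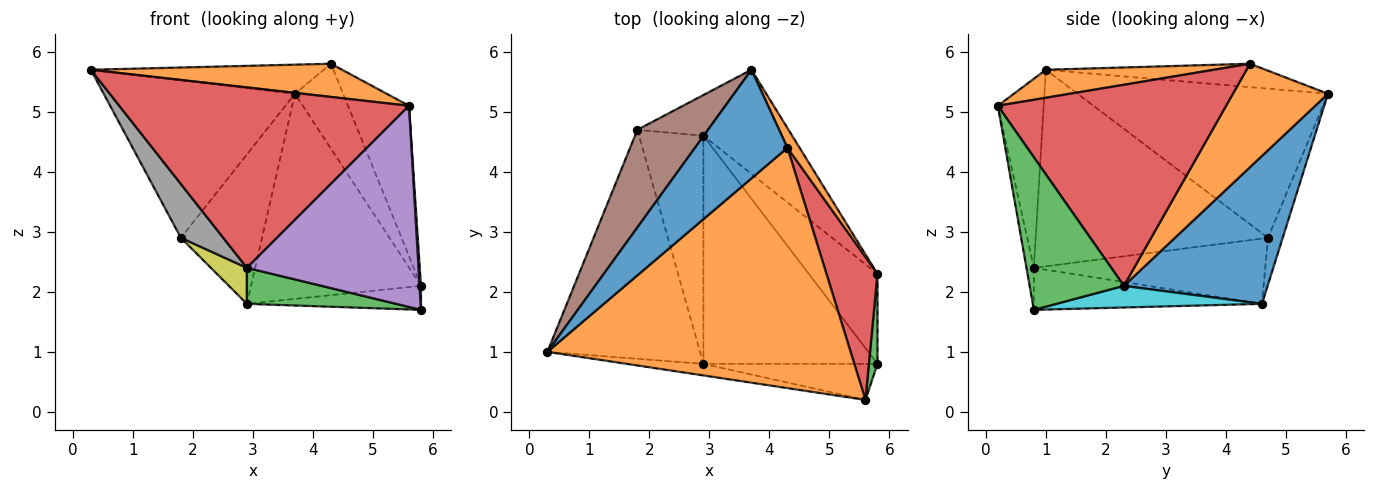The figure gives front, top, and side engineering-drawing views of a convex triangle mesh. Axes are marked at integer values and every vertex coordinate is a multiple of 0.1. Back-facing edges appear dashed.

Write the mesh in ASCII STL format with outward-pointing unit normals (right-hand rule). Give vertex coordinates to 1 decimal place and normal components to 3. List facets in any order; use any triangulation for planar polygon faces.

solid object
 facet normal -0.237 0.251 0.938
  outer loop
   vertex 4.3 4.4 5.8
   vertex 3.7 5.7 5.3
   vertex 0.3 1.0 5.7
  endloop
 endfacet
 facet normal 0.091 -0.136 0.986
  outer loop
   vertex 4.3 4.4 5.8
   vertex 0.3 1.0 5.7
   vertex 5.6 0.2 5.1
  endloop
 endfacet
 facet normal -0.232 -0.152 -0.961
  outer loop
   vertex 2.9 0.8 2.4
   vertex 2.9 4.6 1.8
   vertex 5.8 0.8 1.7
  endloop
 endfacet
 facet normal -0.156 -0.986 -0.063
  outer loop
   vertex 2.9 0.8 2.4
   vertex 5.6 0.2 5.1
   vertex 0.3 1.0 5.7
  endloop
 endfacet
 facet normal -0.042 -0.983 -0.176
  outer loop
   vertex 2.9 0.8 2.4
   vertex 5.8 0.8 1.7
   vertex 5.6 0.2 5.1
  endloop
 endfacet
 facet normal -0.744 0.568 0.352
  outer loop
   vertex 1.8 4.7 2.9
   vertex 0.3 1.0 5.7
   vertex 3.7 5.7 5.3
  endloop
 endfacet
 facet normal -0.173 0.950 -0.259
  outer loop
   vertex 1.8 4.7 2.9
   vertex 3.7 5.7 5.3
   vertex 2.9 4.6 1.8
  endloop
 endfacet
 facet normal -0.782 -0.143 -0.607
  outer loop
   vertex 1.8 4.7 2.9
   vertex 2.9 0.8 2.4
   vertex 0.3 1.0 5.7
  endloop
 endfacet
 facet normal -0.708 -0.110 -0.698
  outer loop
   vertex 1.8 4.7 2.9
   vertex 2.9 4.6 1.8
   vertex 2.9 0.8 2.4
  endloop
 endfacet
 facet normal 0.291 0.247 -0.924
  outer loop
   vertex 5.8 2.3 2.1
   vertex 5.8 0.8 1.7
   vertex 2.9 4.6 1.8
  endloop
 endfacet
 facet normal 0.602 0.712 -0.361
  outer loop
   vertex 5.8 2.3 2.1
   vertex 2.9 4.6 1.8
   vertex 3.7 5.7 5.3
  endloop
 endfacet
 facet normal 0.887 0.450 0.104
  outer loop
   vertex 5.8 2.3 2.1
   vertex 3.7 5.7 5.3
   vertex 4.3 4.4 5.8
  endloop
 endfacet
 facet normal 0.998 -0.015 0.056
  outer loop
   vertex 5.8 2.3 2.1
   vertex 5.6 0.2 5.1
   vertex 5.8 0.8 1.7
  endloop
 endfacet
 facet normal 0.938 0.251 0.238
  outer loop
   vertex 5.8 2.3 2.1
   vertex 4.3 4.4 5.8
   vertex 5.6 0.2 5.1
  endloop
 endfacet
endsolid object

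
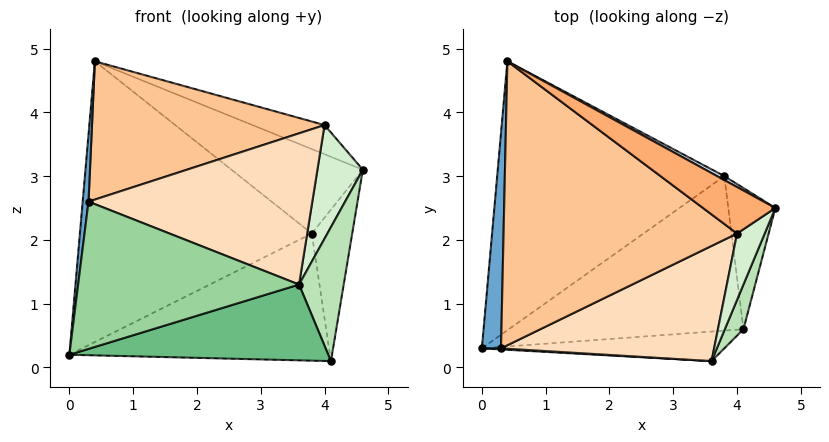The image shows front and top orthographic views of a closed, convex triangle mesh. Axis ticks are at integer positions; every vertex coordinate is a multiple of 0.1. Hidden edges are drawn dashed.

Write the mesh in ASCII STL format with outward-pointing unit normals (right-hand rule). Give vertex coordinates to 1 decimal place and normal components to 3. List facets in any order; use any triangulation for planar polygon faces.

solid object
 facet normal -0.992 -0.039 0.124
  outer loop
   vertex 0.3 0.3 2.6
   vertex 0.4 4.8 4.8
   vertex 0.0 0.3 0.2
  endloop
 endfacet
 facet normal -0.165 0.712 -0.682
  outer loop
   vertex 3.8 3.0 2.1
   vertex 0.0 0.3 0.2
   vertex 0.4 4.8 4.8
  endloop
 endfacet
 facet normal -0.065 0.634 -0.771
  outer loop
   vertex 3.8 3.0 2.1
   vertex 4.1 0.6 0.1
   vertex 0.0 0.3 0.2
  endloop
 endfacet
 facet normal 0.493 0.869 0.041
  outer loop
   vertex 3.8 3.0 2.1
   vertex 0.4 4.8 4.8
   vertex 4.6 2.5 3.1
  endloop
 endfacet
 facet normal 0.795 0.444 -0.414
  outer loop
   vertex 3.8 3.0 2.1
   vertex 4.6 2.5 3.1
   vertex 4.1 0.6 0.1
  endloop
 endfacet
 facet normal 0.535 0.449 0.715
  outer loop
   vertex 4.0 2.1 3.8
   vertex 4.6 2.5 3.1
   vertex 0.4 4.8 4.8
  endloop
 endfacet
 facet normal -0.078 -0.436 0.896
  outer loop
   vertex 4.0 2.1 3.8
   vertex 0.4 4.8 4.8
   vertex 0.3 0.3 2.6
  endloop
 endfacet
 facet normal 0.187 -0.781 0.595
  outer loop
   vertex 3.6 0.1 1.3
   vertex 4.0 2.1 3.8
   vertex 0.3 0.3 2.6
  endloop
 endfacet
 facet normal 0.059 -0.930 -0.363
  outer loop
   vertex 3.6 0.1 1.3
   vertex 0.0 0.3 0.2
   vertex 4.1 0.6 0.1
  endloop
 endfacet
 facet normal -0.058 -0.998 0.007
  outer loop
   vertex 3.6 0.1 1.3
   vertex 0.3 0.3 2.6
   vertex 0.0 0.3 0.2
  endloop
 endfacet
 facet normal 0.863 -0.479 0.160
  outer loop
   vertex 3.6 0.1 1.3
   vertex 4.1 0.6 0.1
   vertex 4.6 2.5 3.1
  endloop
 endfacet
 facet normal 0.759 -0.563 0.329
  outer loop
   vertex 3.6 0.1 1.3
   vertex 4.6 2.5 3.1
   vertex 4.0 2.1 3.8
  endloop
 endfacet
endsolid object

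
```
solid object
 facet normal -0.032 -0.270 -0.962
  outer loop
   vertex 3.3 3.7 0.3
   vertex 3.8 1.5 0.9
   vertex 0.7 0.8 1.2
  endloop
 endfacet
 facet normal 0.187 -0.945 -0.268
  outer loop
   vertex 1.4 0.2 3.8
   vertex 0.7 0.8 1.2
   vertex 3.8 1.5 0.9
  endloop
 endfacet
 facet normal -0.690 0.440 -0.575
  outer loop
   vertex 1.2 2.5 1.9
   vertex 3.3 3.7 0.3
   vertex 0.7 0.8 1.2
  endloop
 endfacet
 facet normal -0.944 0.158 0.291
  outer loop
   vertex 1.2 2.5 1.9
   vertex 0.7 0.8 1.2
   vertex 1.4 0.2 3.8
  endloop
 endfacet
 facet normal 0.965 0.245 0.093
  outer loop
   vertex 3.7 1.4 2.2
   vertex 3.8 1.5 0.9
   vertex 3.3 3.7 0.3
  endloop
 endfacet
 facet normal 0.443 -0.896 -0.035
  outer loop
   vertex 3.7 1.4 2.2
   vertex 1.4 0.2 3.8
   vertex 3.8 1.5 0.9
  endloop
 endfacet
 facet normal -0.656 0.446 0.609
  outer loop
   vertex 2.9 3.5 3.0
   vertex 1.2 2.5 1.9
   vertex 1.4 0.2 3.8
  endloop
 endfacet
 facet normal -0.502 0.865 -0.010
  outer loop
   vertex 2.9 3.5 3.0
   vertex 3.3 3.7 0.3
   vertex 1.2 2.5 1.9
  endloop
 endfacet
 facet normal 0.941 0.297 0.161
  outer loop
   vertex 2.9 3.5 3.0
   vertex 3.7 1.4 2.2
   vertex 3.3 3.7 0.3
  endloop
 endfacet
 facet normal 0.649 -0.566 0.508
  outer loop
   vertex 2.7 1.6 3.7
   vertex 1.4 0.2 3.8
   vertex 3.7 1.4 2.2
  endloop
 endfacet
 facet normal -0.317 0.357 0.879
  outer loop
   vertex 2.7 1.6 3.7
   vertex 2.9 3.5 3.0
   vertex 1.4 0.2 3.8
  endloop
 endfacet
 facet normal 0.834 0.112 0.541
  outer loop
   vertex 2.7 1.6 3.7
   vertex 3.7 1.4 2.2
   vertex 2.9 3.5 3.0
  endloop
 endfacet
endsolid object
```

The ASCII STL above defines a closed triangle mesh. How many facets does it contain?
12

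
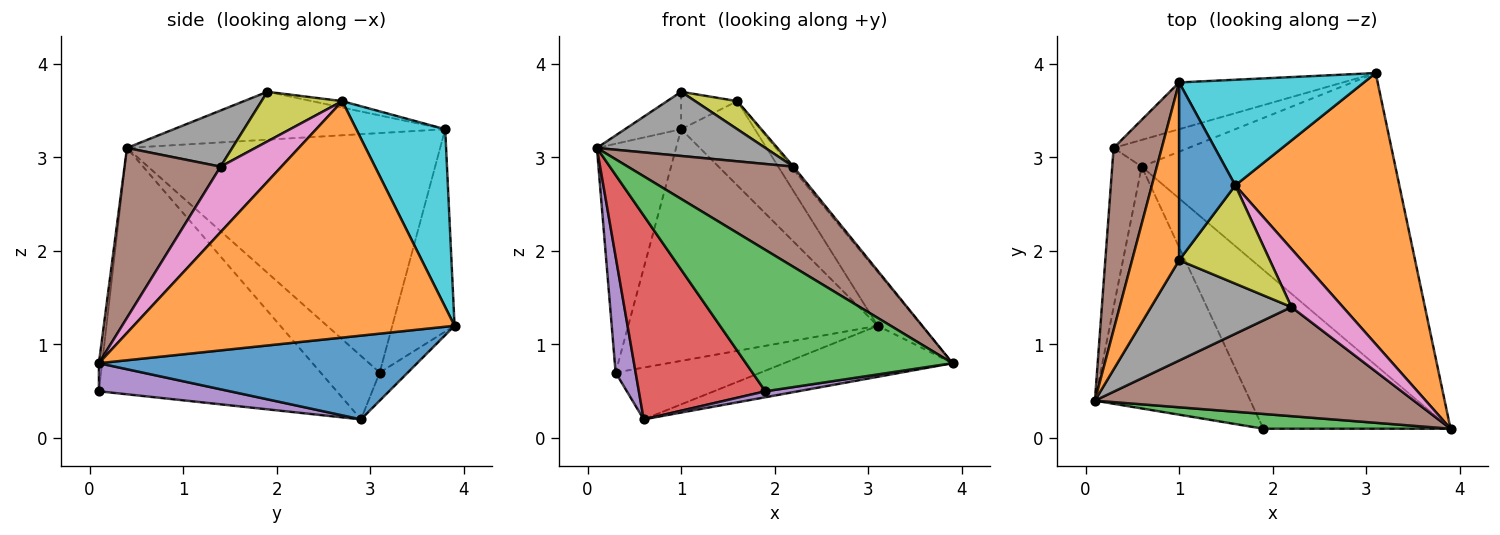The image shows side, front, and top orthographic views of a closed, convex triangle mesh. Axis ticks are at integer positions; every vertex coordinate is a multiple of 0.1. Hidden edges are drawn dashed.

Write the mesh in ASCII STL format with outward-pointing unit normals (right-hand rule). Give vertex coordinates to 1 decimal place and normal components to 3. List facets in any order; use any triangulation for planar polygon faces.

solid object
 facet normal 0.309 0.164 -0.937
  outer loop
   vertex 0.6 2.9 0.2
   vertex 3.1 3.9 1.2
   vertex 3.9 0.1 0.8
  endloop
 endfacet
 facet normal 0.816 0.112 0.566
  outer loop
   vertex 1.6 2.7 3.6
   vertex 3.9 0.1 0.8
   vertex 3.1 3.9 1.2
  endloop
 endfacet
 facet normal -0.016 -0.994 0.104
  outer loop
   vertex 1.9 0.1 0.5
   vertex 3.9 0.1 0.8
   vertex 0.1 0.4 3.1
  endloop
 endfacet
 facet normal -0.771 -0.410 -0.487
  outer loop
   vertex 1.9 0.1 0.5
   vertex 0.1 0.4 3.1
   vertex 0.6 2.9 0.2
  endloop
 endfacet
 facet normal 0.148 -0.037 -0.988
  outer loop
   vertex 1.9 0.1 0.5
   vertex 0.6 2.9 0.2
   vertex 3.9 0.1 0.8
  endloop
 endfacet
 facet normal 0.365 -0.630 0.686
  outer loop
   vertex 2.2 1.4 2.9
   vertex 0.1 0.4 3.1
   vertex 3.9 0.1 0.8
  endloop
 endfacet
 facet normal 0.786 0.030 0.618
  outer loop
   vertex 2.2 1.4 2.9
   vertex 3.9 0.1 0.8
   vertex 1.6 2.7 3.6
  endloop
 endfacet
 facet normal 0.319 -0.511 0.798
  outer loop
   vertex 1.0 1.9 3.7
   vertex 0.1 0.4 3.1
   vertex 2.2 1.4 2.9
  endloop
 endfacet
 facet normal 0.466 -0.243 0.851
  outer loop
   vertex 1.0 1.9 3.7
   vertex 2.2 1.4 2.9
   vertex 1.6 2.7 3.6
  endloop
 endfacet
 facet normal 0.601 0.498 0.625
  outer loop
   vertex 1.0 3.8 3.3
   vertex 1.6 2.7 3.6
   vertex 3.1 3.9 1.2
  endloop
 endfacet
 facet normal -0.111 0.205 0.973
  outer loop
   vertex 1.0 3.8 3.3
   vertex 1.0 1.9 3.7
   vertex 1.6 2.7 3.6
  endloop
 endfacet
 facet normal -0.706 0.146 0.693
  outer loop
   vertex 1.0 3.8 3.3
   vertex 0.1 0.4 3.1
   vertex 1.0 1.9 3.7
  endloop
 endfacet
 facet normal -0.170 0.876 -0.452
  outer loop
   vertex 0.3 3.1 0.7
   vertex 3.1 3.9 1.2
   vertex 0.6 2.9 0.2
  endloop
 endfacet
 facet normal -0.238 0.952 -0.192
  outer loop
   vertex 0.3 3.1 0.7
   vertex 1.0 3.8 3.3
   vertex 3.1 3.9 1.2
  endloop
 endfacet
 facet normal -0.867 -0.294 -0.403
  outer loop
   vertex 0.3 3.1 0.7
   vertex 0.6 2.9 0.2
   vertex 0.1 0.4 3.1
  endloop
 endfacet
 facet normal -0.952 0.241 0.191
  outer loop
   vertex 0.3 3.1 0.7
   vertex 0.1 0.4 3.1
   vertex 1.0 3.8 3.3
  endloop
 endfacet
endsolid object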